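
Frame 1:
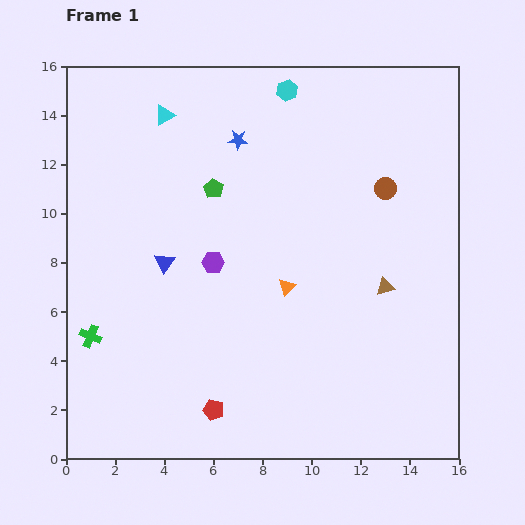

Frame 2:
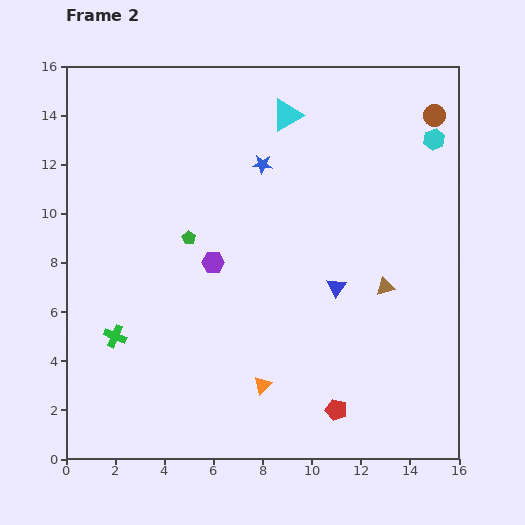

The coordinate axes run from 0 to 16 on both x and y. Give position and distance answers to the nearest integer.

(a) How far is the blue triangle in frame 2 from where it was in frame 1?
7

The blue triangle moved from (4, 8) to (11, 7), a distance of √(7² + 1²) ≈ 7.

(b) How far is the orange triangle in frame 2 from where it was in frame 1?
4

The orange triangle moved from (9, 7) to (8, 3), a distance of √(1² + 4²) ≈ 4.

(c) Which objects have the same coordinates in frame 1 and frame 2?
the brown triangle, the purple hexagon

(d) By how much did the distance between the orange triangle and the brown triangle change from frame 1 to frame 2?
+2

Distance in frame 1: 4. Distance in frame 2: 6.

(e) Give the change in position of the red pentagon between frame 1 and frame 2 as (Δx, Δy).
(5, 0)

The red pentagon was at (6, 2) in frame 1 and (11, 2) in frame 2.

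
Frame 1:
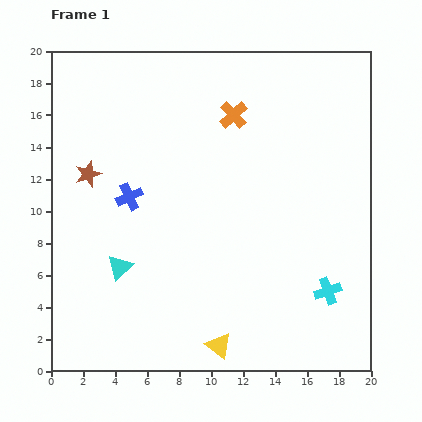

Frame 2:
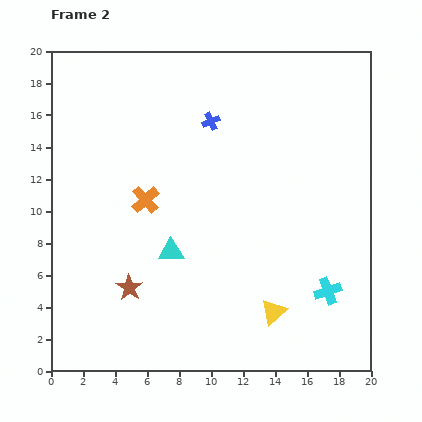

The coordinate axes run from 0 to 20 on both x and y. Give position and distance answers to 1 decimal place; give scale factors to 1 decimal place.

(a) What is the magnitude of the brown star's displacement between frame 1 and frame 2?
7.6

The brown star moved from (2.3, 12.3) to (4.9, 5.2), a distance of √(2.6² + 7.1²) ≈ 7.6.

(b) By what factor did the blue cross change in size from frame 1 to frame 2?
0.7×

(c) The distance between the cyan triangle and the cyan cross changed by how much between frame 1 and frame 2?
-3.0

Distance in frame 1: 13.1. Distance in frame 2: 10.1.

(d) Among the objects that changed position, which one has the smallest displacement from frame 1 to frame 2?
the cyan triangle

(moved 3.4)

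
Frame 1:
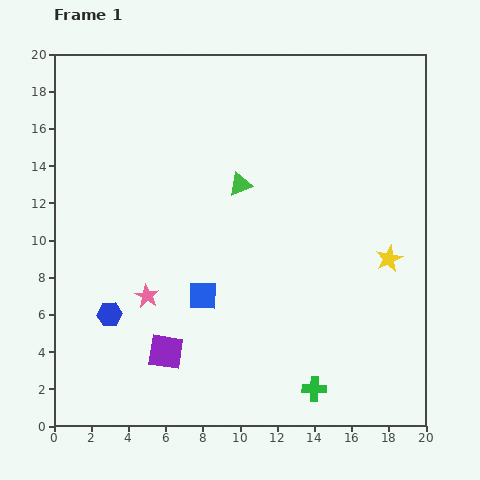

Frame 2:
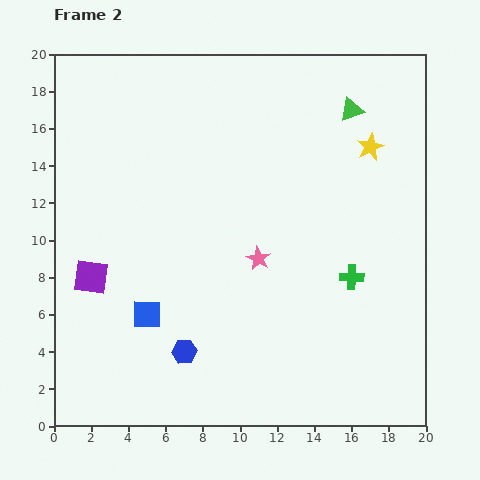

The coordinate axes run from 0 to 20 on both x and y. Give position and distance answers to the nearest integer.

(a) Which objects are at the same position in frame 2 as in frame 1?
none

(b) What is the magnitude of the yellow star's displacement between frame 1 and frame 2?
6

The yellow star moved from (18, 9) to (17, 15), a distance of √(1² + 6²) ≈ 6.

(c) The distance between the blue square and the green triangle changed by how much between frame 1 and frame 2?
+10

Distance in frame 1: 6. Distance in frame 2: 16.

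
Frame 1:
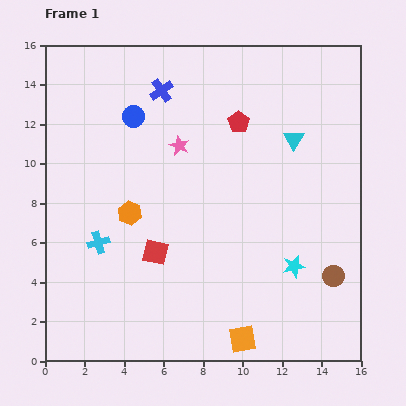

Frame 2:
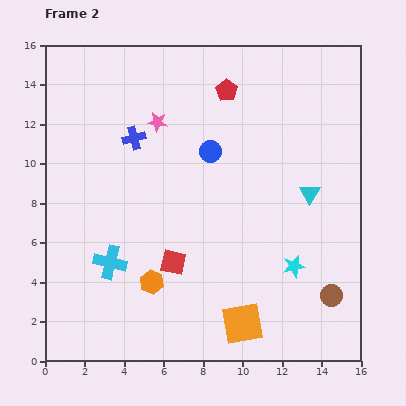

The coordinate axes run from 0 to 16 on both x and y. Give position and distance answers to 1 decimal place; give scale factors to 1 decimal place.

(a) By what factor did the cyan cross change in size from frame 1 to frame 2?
1.5×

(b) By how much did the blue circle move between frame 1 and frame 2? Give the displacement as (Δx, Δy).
(3.9, -1.8)

The blue circle was at (4.5, 12.4) in frame 1 and (8.4, 10.6) in frame 2.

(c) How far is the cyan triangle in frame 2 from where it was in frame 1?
2.8

The cyan triangle moved from (12.6, 11.2) to (13.4, 8.5), a distance of √(0.8² + 2.7²) ≈ 2.8.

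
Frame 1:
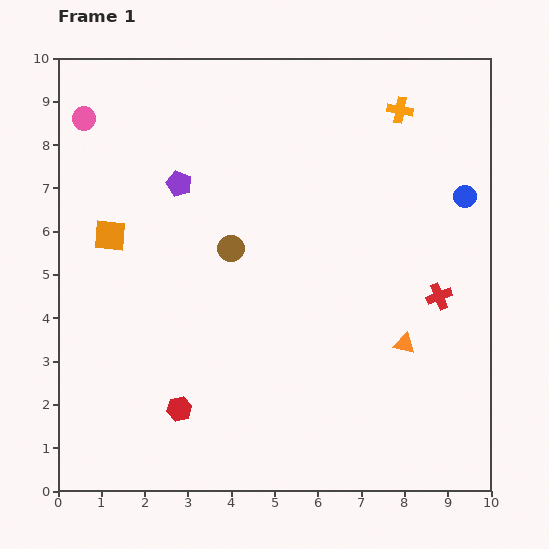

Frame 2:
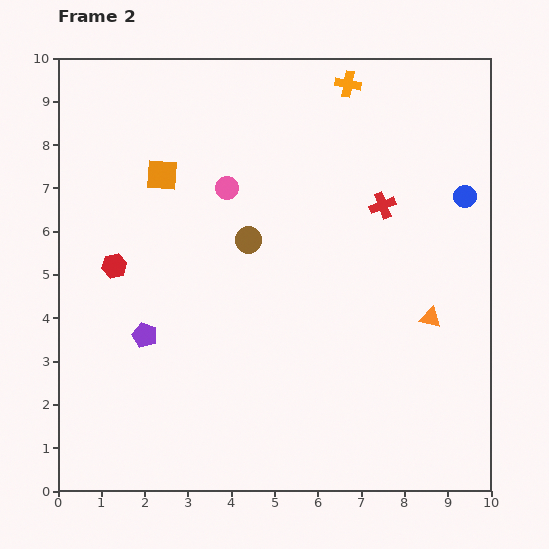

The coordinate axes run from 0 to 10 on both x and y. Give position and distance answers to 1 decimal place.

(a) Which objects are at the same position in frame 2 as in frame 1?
the blue circle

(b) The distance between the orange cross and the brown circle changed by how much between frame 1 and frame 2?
-0.7

Distance in frame 1: 5.0. Distance in frame 2: 4.3.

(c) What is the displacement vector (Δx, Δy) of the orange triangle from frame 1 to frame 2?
(0.6, 0.6)

The orange triangle was at (8.0, 3.4) in frame 1 and (8.6, 4.0) in frame 2.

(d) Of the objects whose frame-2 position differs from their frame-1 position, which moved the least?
the brown circle

(moved 0.4)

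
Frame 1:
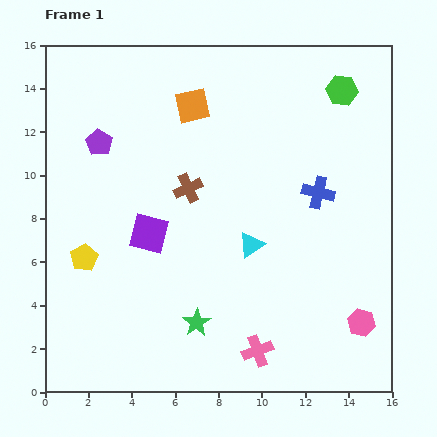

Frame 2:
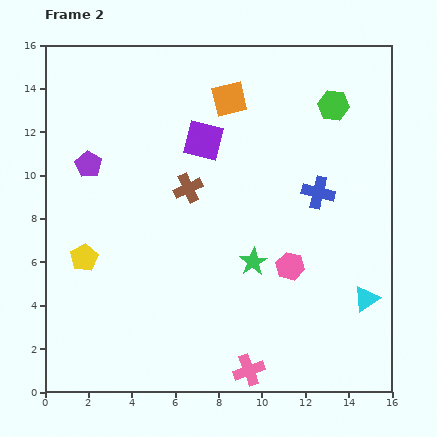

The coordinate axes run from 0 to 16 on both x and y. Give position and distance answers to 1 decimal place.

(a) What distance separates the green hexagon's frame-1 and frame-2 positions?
0.8

The green hexagon moved from (13.7, 13.9) to (13.3, 13.2), a distance of √(0.4² + 0.7²) ≈ 0.8.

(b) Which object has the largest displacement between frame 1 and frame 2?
the cyan triangle

(moved 5.9; next 5.0)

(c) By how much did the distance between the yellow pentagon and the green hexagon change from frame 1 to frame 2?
-0.7

Distance in frame 1: 14.2. Distance in frame 2: 13.5.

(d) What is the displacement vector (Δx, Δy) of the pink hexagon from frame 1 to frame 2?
(-3.3, 2.6)

The pink hexagon was at (14.6, 3.2) in frame 1 and (11.3, 5.8) in frame 2.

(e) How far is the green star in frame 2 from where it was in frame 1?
3.8

The green star moved from (7.0, 3.2) to (9.6, 6.0), a distance of √(2.6² + 2.8²) ≈ 3.8.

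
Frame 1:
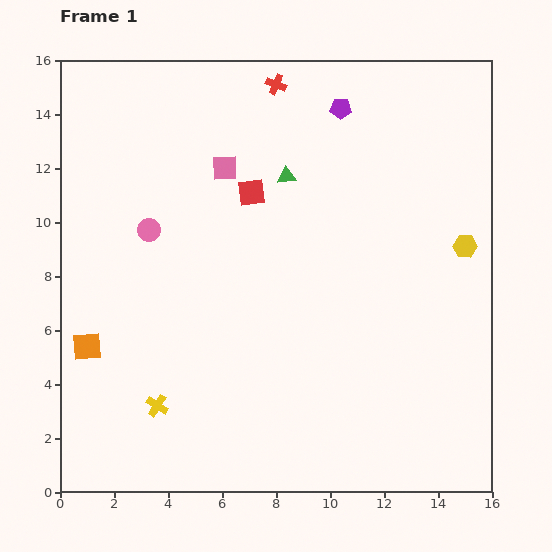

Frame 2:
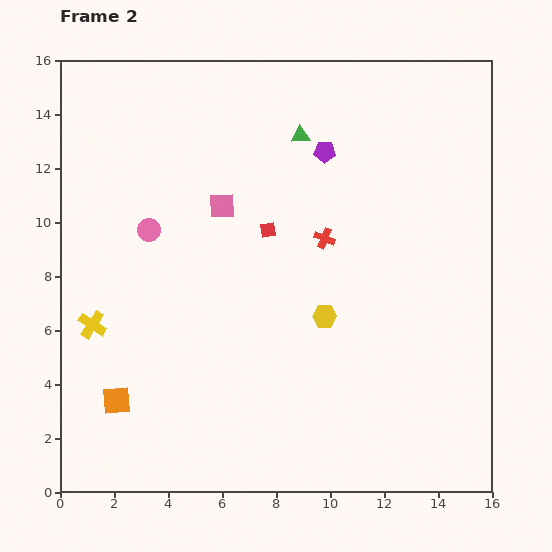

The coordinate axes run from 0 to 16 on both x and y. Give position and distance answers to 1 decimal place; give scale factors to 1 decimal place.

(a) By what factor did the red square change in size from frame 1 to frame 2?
0.6×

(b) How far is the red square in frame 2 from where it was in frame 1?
1.5

The red square moved from (7.1, 11.1) to (7.7, 9.7), a distance of √(0.6² + 1.4²) ≈ 1.5.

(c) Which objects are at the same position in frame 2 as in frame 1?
the pink circle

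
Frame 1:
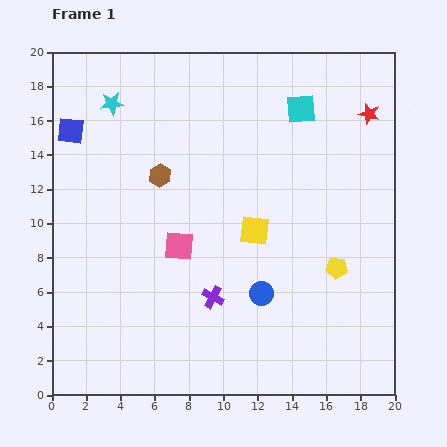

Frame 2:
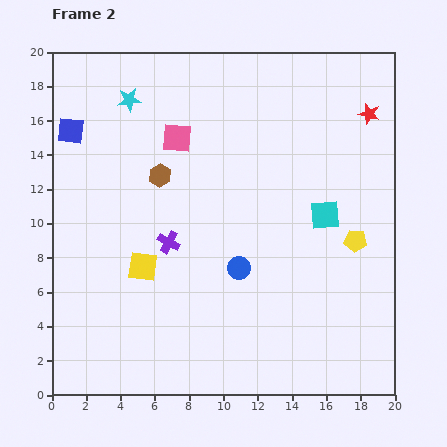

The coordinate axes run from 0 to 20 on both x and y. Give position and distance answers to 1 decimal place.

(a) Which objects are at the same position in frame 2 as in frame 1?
the brown hexagon, the red star, the blue square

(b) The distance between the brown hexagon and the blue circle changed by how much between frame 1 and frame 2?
-2.0

Distance in frame 1: 9.1. Distance in frame 2: 7.1.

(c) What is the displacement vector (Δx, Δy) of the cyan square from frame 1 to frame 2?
(1.4, -6.2)

The cyan square was at (14.5, 16.7) in frame 1 and (15.9, 10.5) in frame 2.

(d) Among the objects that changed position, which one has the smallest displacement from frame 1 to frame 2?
the cyan star

(moved 1.0)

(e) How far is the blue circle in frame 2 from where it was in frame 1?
2.0

The blue circle moved from (12.2, 5.9) to (10.9, 7.4), a distance of √(1.3² + 1.5²) ≈ 2.0.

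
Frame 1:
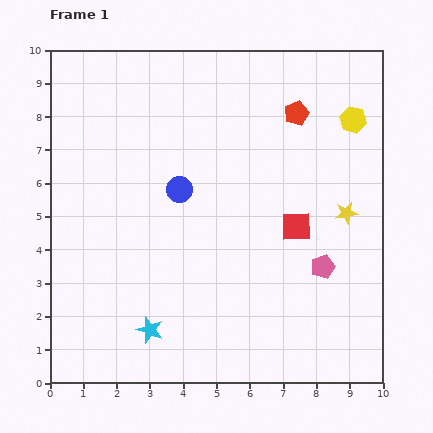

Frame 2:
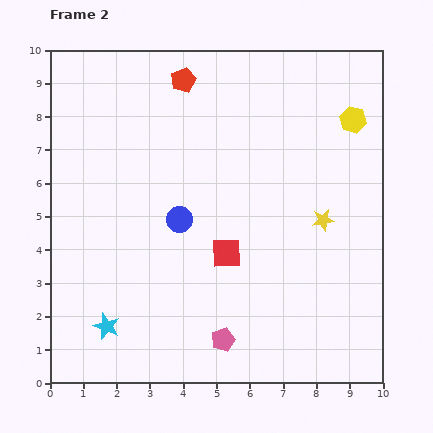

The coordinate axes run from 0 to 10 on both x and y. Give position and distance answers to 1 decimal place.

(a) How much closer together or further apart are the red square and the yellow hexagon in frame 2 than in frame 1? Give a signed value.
+1.9

Distance in frame 1: 3.6. Distance in frame 2: 5.5.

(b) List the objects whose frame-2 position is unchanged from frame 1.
the yellow hexagon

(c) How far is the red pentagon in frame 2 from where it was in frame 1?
3.5

The red pentagon moved from (7.4, 8.1) to (4.0, 9.1), a distance of √(3.4² + 1.0²) ≈ 3.5.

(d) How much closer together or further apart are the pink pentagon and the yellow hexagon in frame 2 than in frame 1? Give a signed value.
+3.2

Distance in frame 1: 4.5. Distance in frame 2: 7.7.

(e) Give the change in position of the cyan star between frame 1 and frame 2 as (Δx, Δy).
(-1.3, 0.1)

The cyan star was at (3.0, 1.6) in frame 1 and (1.7, 1.7) in frame 2.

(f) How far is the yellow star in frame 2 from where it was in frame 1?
0.7

The yellow star moved from (8.9, 5.1) to (8.2, 4.9), a distance of √(0.7² + 0.2²) ≈ 0.7.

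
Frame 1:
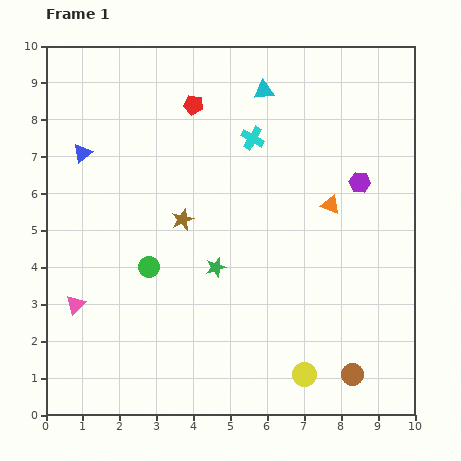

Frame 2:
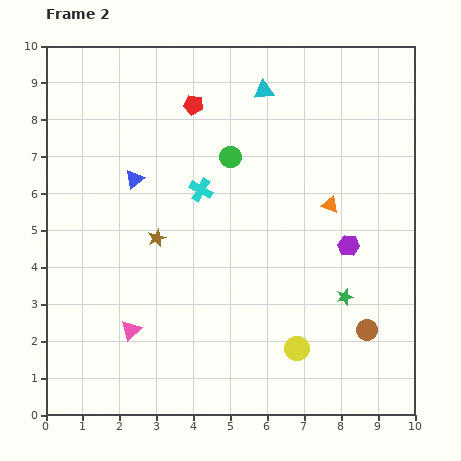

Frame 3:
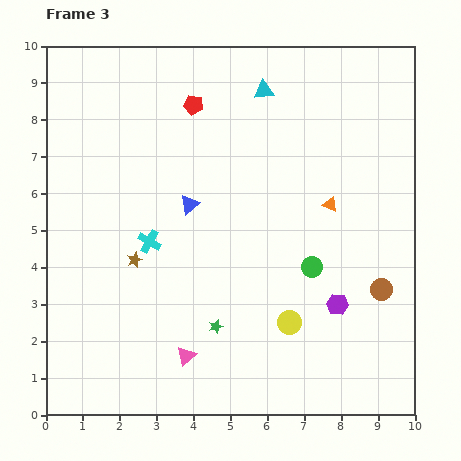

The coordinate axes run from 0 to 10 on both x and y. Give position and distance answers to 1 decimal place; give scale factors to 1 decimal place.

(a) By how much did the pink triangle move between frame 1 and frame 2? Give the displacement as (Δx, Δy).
(1.5, -0.7)

The pink triangle was at (0.8, 3.0) in frame 1 and (2.3, 2.3) in frame 2.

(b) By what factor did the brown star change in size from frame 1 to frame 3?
0.7×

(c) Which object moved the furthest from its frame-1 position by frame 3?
the green circle

(moved 4.4; next 4.0)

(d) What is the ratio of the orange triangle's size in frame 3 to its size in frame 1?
0.8×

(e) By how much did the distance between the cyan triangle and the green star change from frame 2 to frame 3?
+0.5

Distance in frame 2: 6.0. Distance in frame 3: 6.5.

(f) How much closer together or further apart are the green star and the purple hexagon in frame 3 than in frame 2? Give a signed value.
+2.0

Distance in frame 2: 1.4. Distance in frame 3: 3.4.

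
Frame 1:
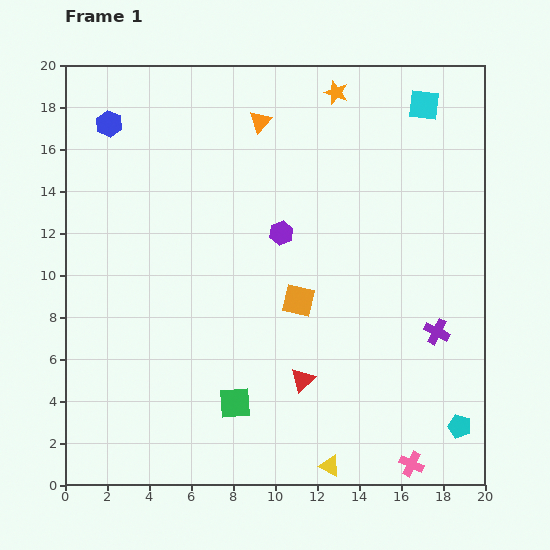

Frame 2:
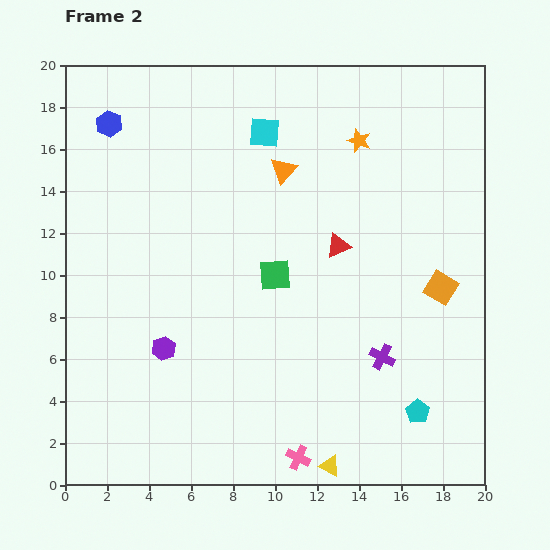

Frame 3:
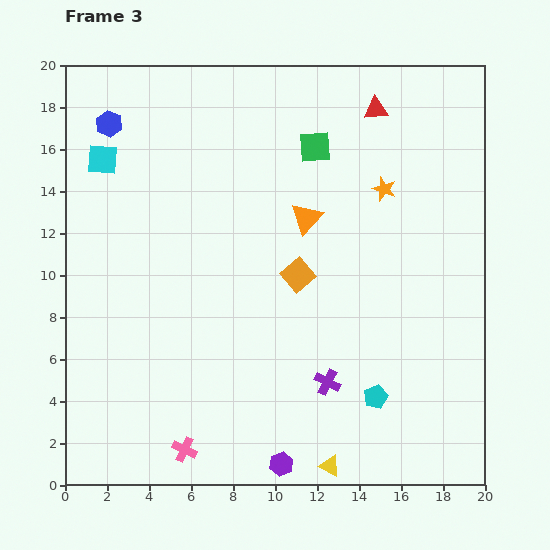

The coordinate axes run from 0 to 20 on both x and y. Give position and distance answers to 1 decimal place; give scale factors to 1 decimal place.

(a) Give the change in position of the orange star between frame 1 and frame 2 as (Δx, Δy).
(1.1, -2.3)

The orange star was at (12.9, 18.7) in frame 1 and (14.0, 16.4) in frame 2.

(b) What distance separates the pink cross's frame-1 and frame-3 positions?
10.8

The pink cross moved from (16.5, 1.0) to (5.7, 1.7), a distance of √(10.8² + 0.7²) ≈ 10.8.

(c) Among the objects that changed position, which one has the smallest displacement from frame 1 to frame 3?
the orange square

(moved 1.2)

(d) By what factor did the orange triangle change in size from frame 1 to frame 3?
1.4×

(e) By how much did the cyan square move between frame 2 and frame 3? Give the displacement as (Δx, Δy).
(-7.7, -1.3)

The cyan square was at (9.5, 16.8) in frame 2 and (1.8, 15.5) in frame 3.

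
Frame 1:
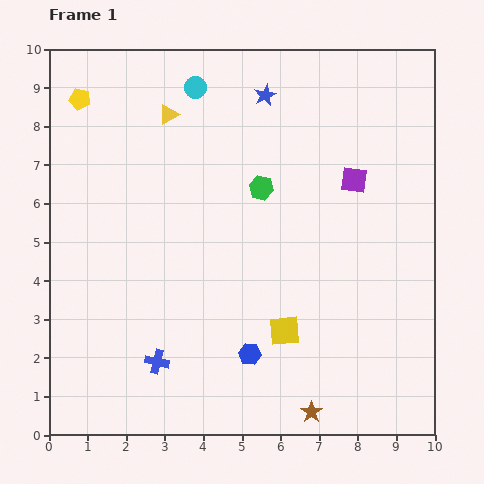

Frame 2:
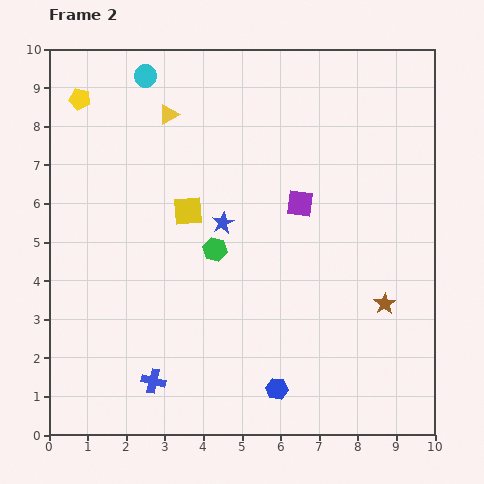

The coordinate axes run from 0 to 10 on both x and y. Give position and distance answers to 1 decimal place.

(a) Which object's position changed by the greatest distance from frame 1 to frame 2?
the yellow square

(moved 4.0; next 3.5)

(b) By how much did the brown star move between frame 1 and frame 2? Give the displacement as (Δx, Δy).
(1.9, 2.8)

The brown star was at (6.8, 0.6) in frame 1 and (8.7, 3.4) in frame 2.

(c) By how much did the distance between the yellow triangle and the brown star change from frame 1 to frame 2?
-1.1

Distance in frame 1: 8.5. Distance in frame 2: 7.4.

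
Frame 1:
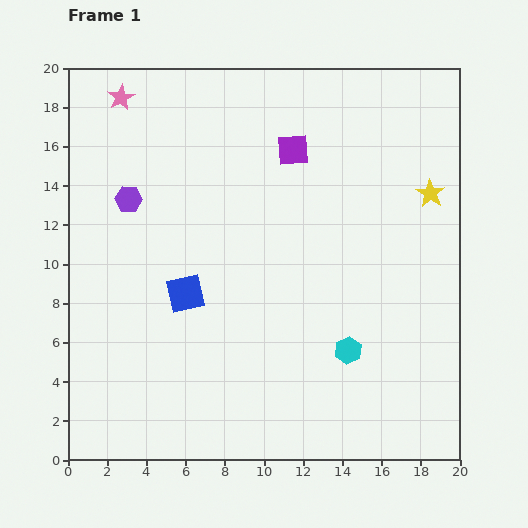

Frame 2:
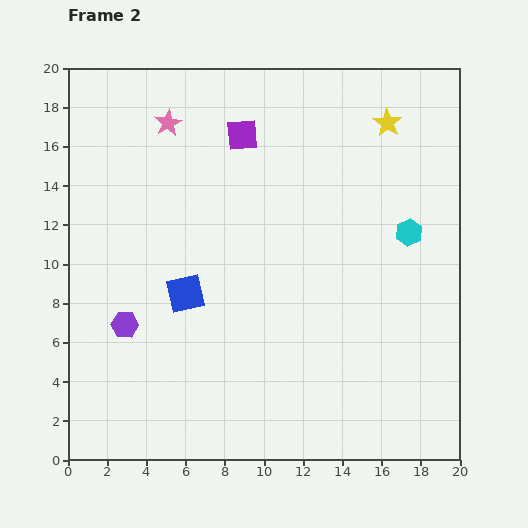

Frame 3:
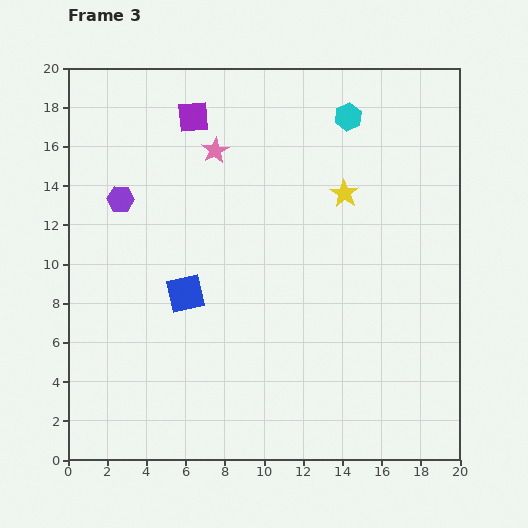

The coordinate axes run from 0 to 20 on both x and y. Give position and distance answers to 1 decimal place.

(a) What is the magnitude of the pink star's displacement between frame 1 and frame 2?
2.7

The pink star moved from (2.7, 18.5) to (5.1, 17.2), a distance of √(2.4² + 1.3²) ≈ 2.7.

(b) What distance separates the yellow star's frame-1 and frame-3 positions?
4.4

The yellow star moved from (18.5, 13.6) to (14.1, 13.6), a distance of √(4.4² + 0.0²) ≈ 4.4.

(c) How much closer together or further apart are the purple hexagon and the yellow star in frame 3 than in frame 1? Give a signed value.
-4.0

Distance in frame 1: 15.4. Distance in frame 3: 11.4.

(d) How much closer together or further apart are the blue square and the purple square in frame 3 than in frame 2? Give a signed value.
+0.4

Distance in frame 2: 8.6. Distance in frame 3: 9.0.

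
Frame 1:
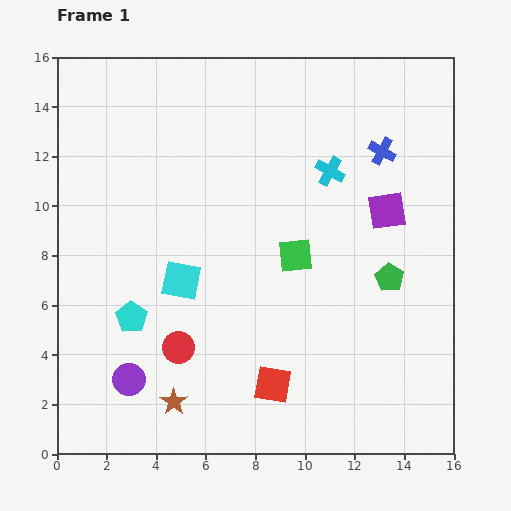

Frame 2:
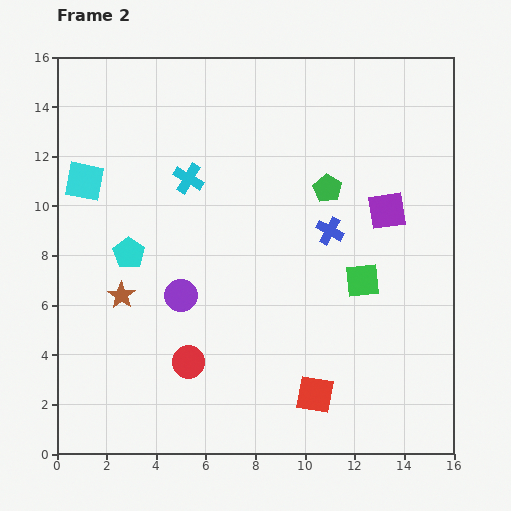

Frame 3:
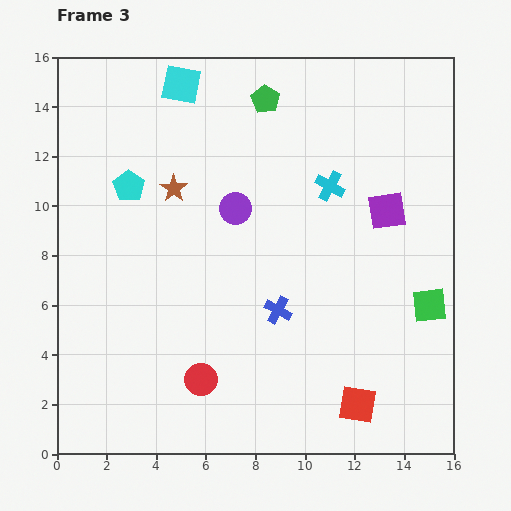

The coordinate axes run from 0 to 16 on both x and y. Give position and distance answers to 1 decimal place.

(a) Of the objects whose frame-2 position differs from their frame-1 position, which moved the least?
the red circle

(moved 0.7)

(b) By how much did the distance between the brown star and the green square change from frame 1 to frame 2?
+2.0

Distance in frame 1: 7.7. Distance in frame 2: 9.7.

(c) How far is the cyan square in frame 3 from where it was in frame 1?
7.9

The cyan square moved from (5.0, 7.0) to (5.0, 14.9), a distance of √(0.0² + 7.9²) ≈ 7.9.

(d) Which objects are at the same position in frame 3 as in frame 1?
the purple square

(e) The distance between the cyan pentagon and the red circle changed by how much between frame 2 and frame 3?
+3.3

Distance in frame 2: 5.0. Distance in frame 3: 8.3.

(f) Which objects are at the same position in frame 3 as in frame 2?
the purple square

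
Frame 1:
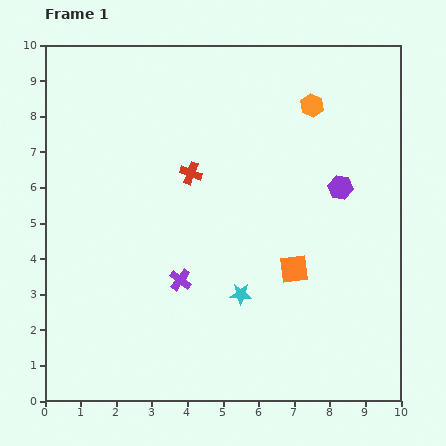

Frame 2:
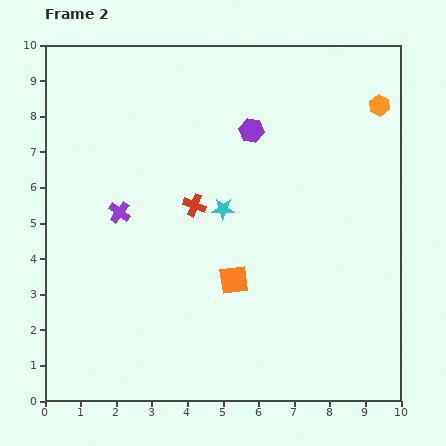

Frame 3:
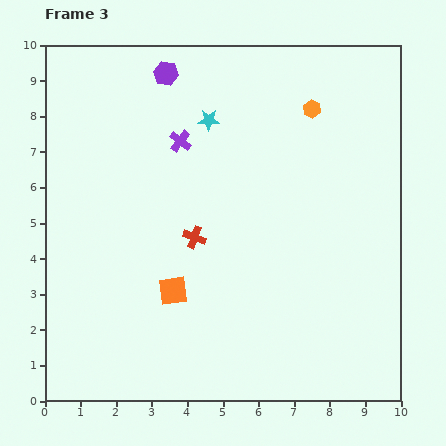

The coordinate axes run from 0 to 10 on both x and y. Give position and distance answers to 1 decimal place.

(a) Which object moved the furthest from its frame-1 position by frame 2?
the purple hexagon

(moved 3.0; next 2.5)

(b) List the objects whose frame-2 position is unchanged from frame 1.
none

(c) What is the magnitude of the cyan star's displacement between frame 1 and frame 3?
5.0

The cyan star moved from (5.5, 3.0) to (4.6, 7.9), a distance of √(0.9² + 4.9²) ≈ 5.0.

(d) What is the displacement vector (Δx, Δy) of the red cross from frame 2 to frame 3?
(0.0, -0.9)

The red cross was at (4.2, 5.5) in frame 2 and (4.2, 4.6) in frame 3.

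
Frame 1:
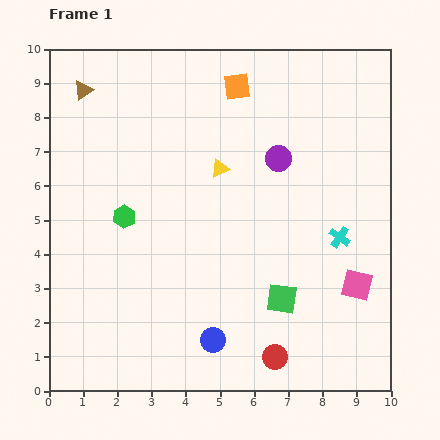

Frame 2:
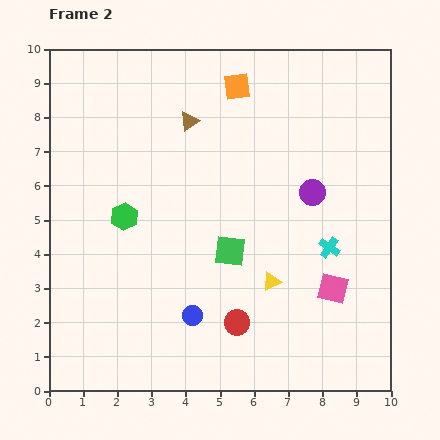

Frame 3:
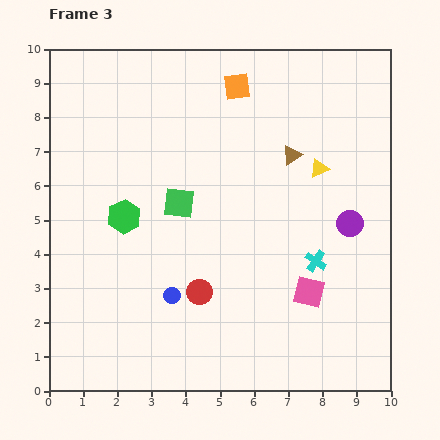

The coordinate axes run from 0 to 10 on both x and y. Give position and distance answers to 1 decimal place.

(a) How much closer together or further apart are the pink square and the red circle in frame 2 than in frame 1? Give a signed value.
-0.2

Distance in frame 1: 3.2. Distance in frame 2: 3.0.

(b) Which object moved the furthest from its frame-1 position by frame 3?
the brown triangle

(moved 6.4; next 4.1)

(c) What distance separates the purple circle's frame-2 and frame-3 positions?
1.4

The purple circle moved from (7.7, 5.8) to (8.8, 4.9), a distance of √(1.1² + 0.9²) ≈ 1.4.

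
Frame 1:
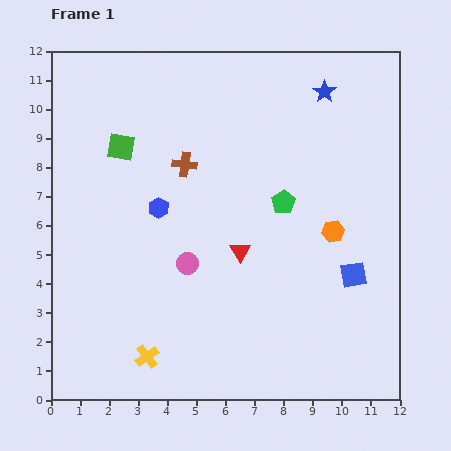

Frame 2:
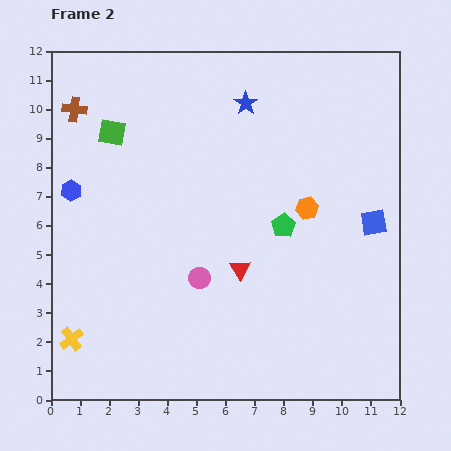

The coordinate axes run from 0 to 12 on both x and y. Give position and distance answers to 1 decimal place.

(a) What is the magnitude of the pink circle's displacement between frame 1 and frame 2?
0.6

The pink circle moved from (4.7, 4.7) to (5.1, 4.2), a distance of √(0.4² + 0.5²) ≈ 0.6.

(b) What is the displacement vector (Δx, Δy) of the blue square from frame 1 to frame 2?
(0.7, 1.8)

The blue square was at (10.4, 4.3) in frame 1 and (11.1, 6.1) in frame 2.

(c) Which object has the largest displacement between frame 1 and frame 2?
the brown cross

(moved 4.2; next 3.1)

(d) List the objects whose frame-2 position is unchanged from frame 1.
none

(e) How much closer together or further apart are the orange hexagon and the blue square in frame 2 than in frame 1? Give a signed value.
+0.7

Distance in frame 1: 1.7. Distance in frame 2: 2.4.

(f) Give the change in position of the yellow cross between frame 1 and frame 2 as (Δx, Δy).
(-2.6, 0.6)

The yellow cross was at (3.3, 1.5) in frame 1 and (0.7, 2.1) in frame 2.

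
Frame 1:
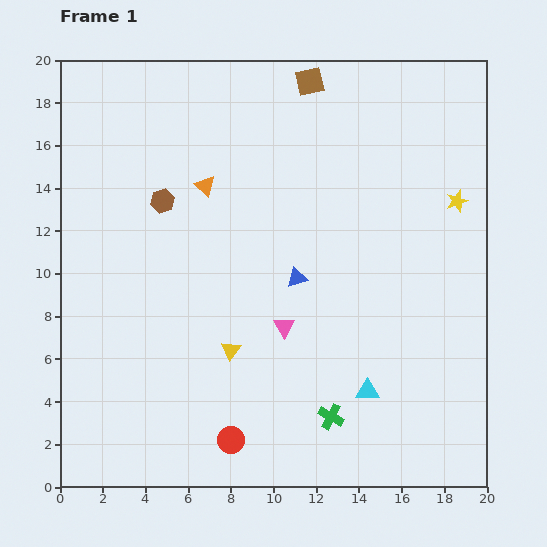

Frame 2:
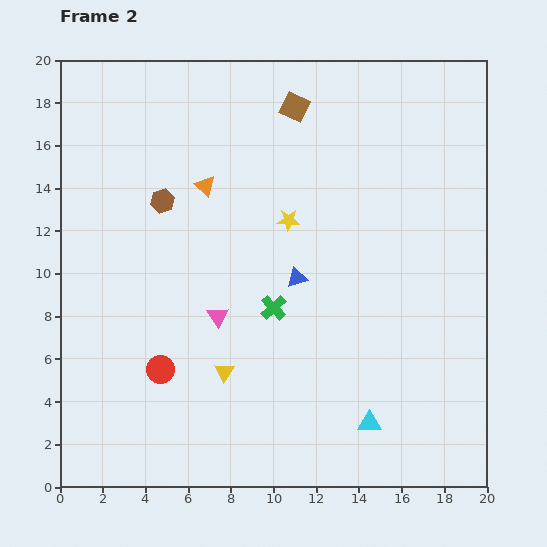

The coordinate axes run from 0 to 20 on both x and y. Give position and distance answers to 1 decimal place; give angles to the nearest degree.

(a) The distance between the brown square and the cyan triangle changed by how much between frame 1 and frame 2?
+0.5

Distance in frame 1: 14.7. Distance in frame 2: 15.2.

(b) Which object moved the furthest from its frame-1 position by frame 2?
the yellow star

(moved 8.0; next 5.8)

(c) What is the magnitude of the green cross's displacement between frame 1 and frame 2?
5.8

The green cross moved from (12.7, 3.3) to (10.0, 8.4), a distance of √(2.7² + 5.1²) ≈ 5.8.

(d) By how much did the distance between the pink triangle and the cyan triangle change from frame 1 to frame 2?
+3.8

Distance in frame 1: 4.9. Distance in frame 2: 8.7.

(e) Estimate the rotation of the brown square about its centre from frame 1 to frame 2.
40° clockwise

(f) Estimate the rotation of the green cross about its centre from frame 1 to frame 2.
20° clockwise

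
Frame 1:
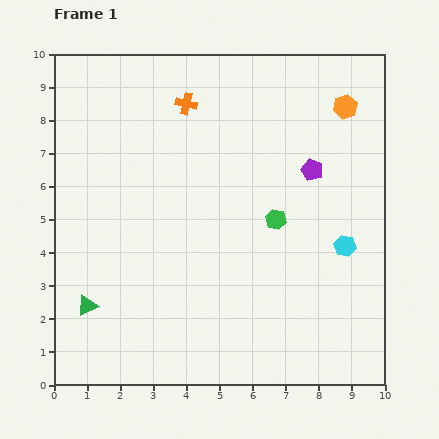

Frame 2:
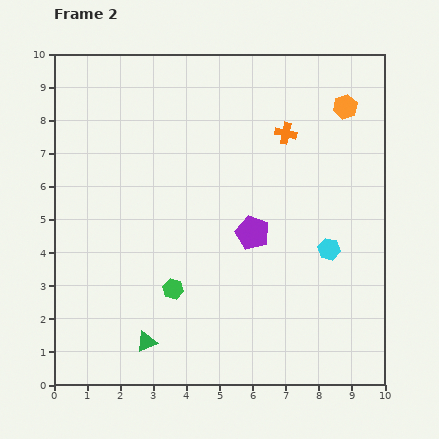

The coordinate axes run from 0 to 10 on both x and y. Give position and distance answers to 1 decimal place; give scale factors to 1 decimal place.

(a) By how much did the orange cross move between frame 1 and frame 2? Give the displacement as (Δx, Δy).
(3.0, -0.9)

The orange cross was at (4.0, 8.5) in frame 1 and (7.0, 7.6) in frame 2.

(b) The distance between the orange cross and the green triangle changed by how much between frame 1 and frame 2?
+0.8

Distance in frame 1: 6.8. Distance in frame 2: 7.6.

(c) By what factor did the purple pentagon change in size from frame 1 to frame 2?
1.6×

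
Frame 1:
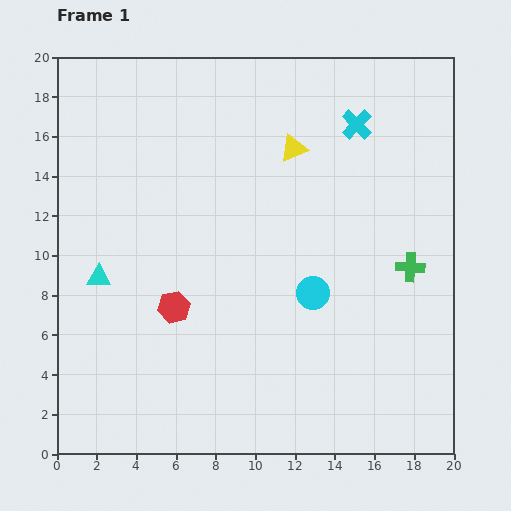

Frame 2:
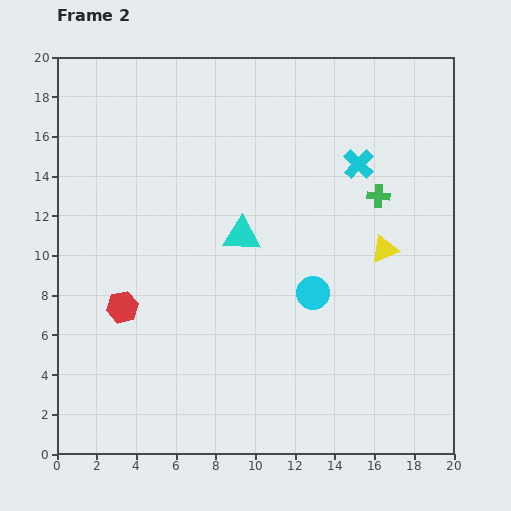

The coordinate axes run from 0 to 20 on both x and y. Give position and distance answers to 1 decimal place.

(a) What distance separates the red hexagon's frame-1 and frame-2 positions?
2.6

The red hexagon moved from (5.9, 7.4) to (3.3, 7.4), a distance of √(2.6² + 0.0²) ≈ 2.6.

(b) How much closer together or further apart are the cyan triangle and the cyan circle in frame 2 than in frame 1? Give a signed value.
-6.2

Distance in frame 1: 10.8. Distance in frame 2: 4.6.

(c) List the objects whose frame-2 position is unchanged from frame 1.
the cyan circle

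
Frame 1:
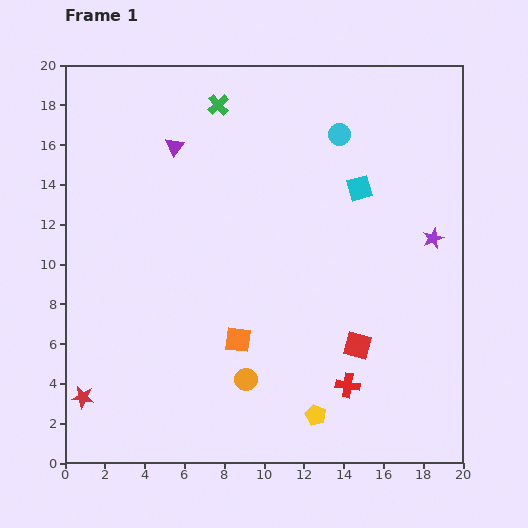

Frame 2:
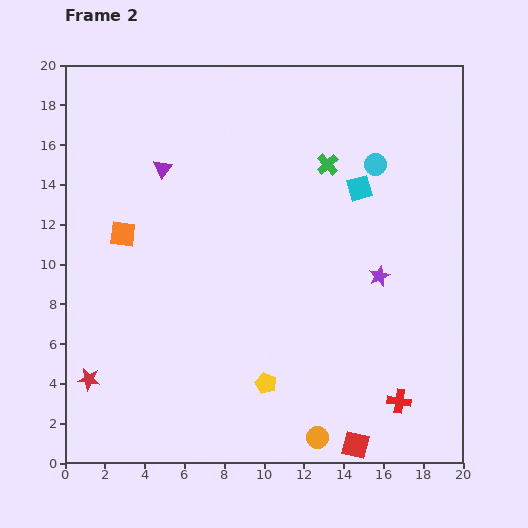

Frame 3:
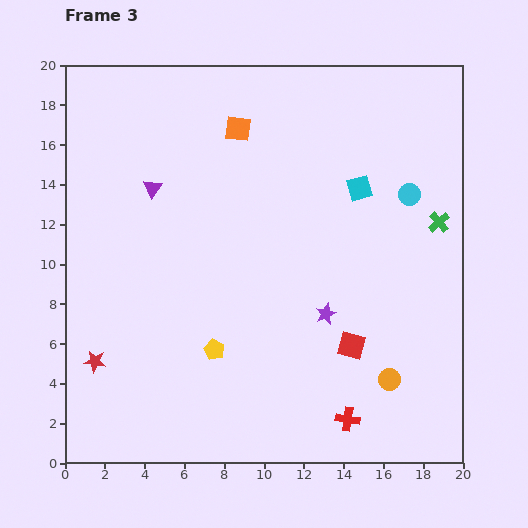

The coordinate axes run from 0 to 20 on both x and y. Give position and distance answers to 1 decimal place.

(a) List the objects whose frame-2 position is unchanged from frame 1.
the cyan square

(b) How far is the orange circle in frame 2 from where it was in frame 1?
4.6

The orange circle moved from (9.1, 4.2) to (12.7, 1.3), a distance of √(3.6² + 2.9²) ≈ 4.6.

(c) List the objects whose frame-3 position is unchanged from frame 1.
the cyan square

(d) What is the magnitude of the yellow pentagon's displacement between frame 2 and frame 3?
3.1

The yellow pentagon moved from (10.1, 4.0) to (7.5, 5.7), a distance of √(2.6² + 1.7²) ≈ 3.1.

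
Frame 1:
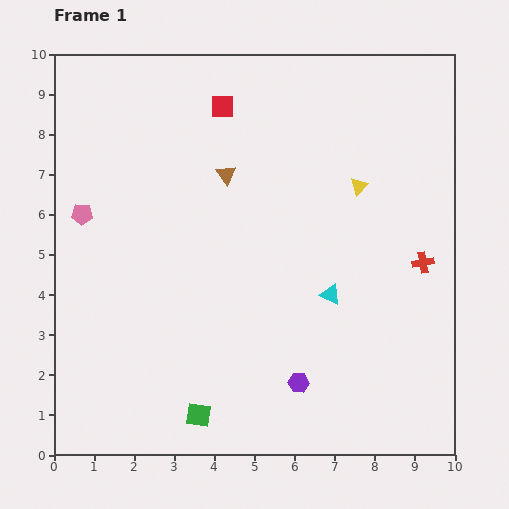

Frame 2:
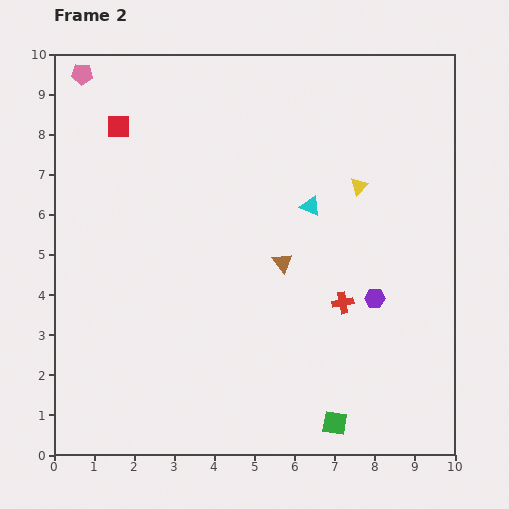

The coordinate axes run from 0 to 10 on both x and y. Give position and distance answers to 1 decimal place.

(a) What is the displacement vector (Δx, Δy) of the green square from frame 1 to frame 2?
(3.4, -0.2)

The green square was at (3.6, 1.0) in frame 1 and (7.0, 0.8) in frame 2.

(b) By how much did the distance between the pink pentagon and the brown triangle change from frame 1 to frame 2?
+3.2

Distance in frame 1: 3.7. Distance in frame 2: 6.9.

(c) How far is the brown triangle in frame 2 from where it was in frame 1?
2.6

The brown triangle moved from (4.3, 7.0) to (5.7, 4.8), a distance of √(1.4² + 2.2²) ≈ 2.6.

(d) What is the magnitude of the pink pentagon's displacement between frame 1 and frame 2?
3.5

The pink pentagon moved from (0.7, 6.0) to (0.7, 9.5), a distance of √(0.0² + 3.5²) ≈ 3.5.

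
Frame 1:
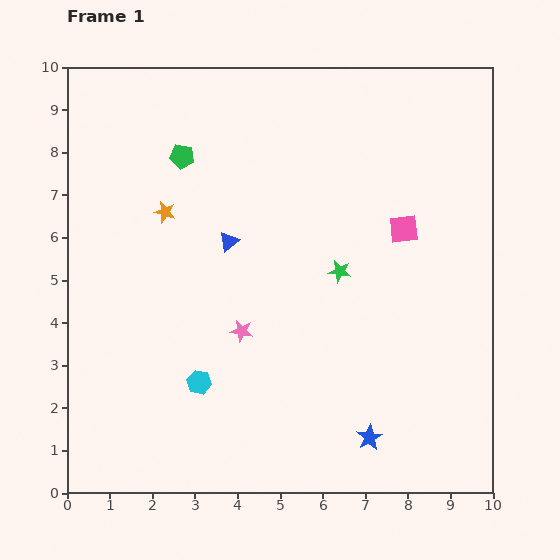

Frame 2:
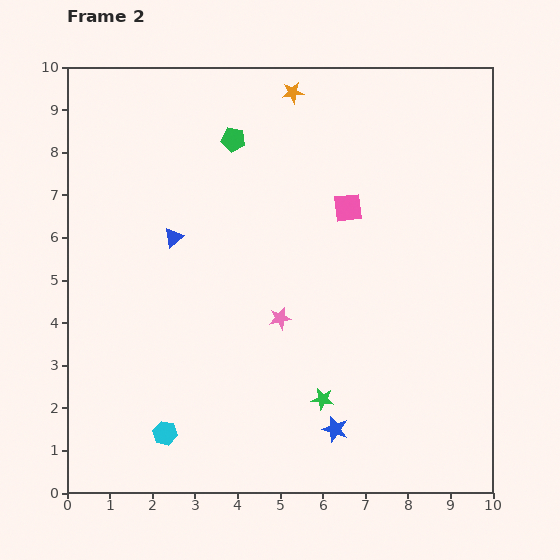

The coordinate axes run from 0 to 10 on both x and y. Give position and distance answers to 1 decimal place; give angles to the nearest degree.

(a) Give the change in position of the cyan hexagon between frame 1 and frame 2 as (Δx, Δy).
(-0.8, -1.2)

The cyan hexagon was at (3.1, 2.6) in frame 1 and (2.3, 1.4) in frame 2.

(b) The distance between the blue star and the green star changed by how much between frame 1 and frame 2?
-3.2

Distance in frame 1: 4.0. Distance in frame 2: 0.8.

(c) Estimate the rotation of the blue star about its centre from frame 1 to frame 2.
25° counter-clockwise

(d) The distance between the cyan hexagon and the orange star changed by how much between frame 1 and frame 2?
+4.4

Distance in frame 1: 4.1. Distance in frame 2: 8.5.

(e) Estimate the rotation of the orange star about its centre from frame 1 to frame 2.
23° counter-clockwise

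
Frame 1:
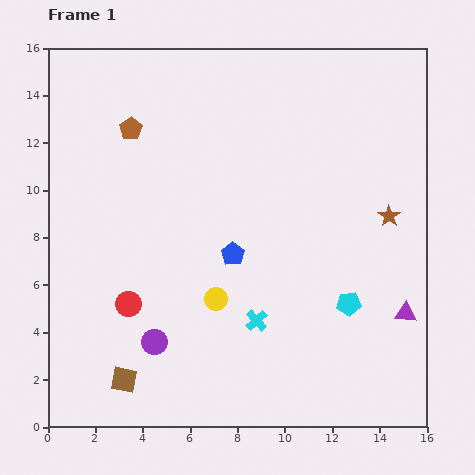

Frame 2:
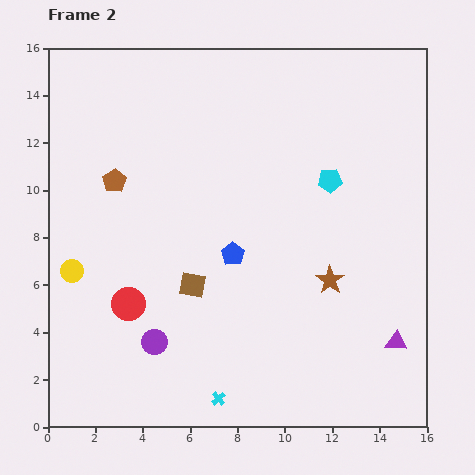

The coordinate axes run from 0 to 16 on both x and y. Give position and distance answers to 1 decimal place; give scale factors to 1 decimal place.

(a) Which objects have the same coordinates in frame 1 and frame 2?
the blue pentagon, the red circle, the purple circle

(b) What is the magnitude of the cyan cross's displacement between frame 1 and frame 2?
3.7

The cyan cross moved from (8.8, 4.5) to (7.2, 1.2), a distance of √(1.6² + 3.3²) ≈ 3.7.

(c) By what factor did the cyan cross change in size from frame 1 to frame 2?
0.6×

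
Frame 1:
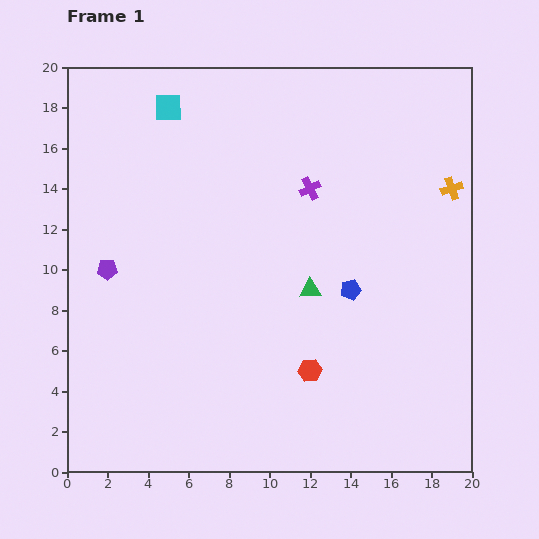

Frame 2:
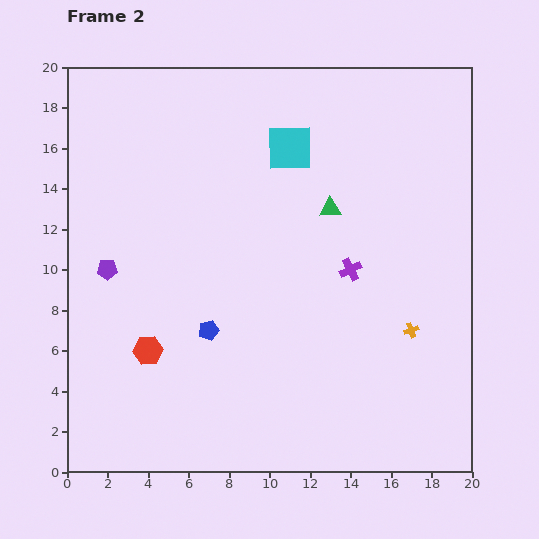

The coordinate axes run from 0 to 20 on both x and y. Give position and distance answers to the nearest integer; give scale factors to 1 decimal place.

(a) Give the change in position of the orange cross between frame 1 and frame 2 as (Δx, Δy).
(-2, -7)

The orange cross was at (19, 14) in frame 1 and (17, 7) in frame 2.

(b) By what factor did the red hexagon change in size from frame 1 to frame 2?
1.3×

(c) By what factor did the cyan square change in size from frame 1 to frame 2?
1.7×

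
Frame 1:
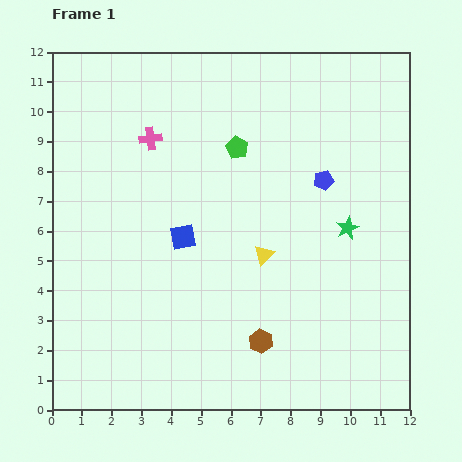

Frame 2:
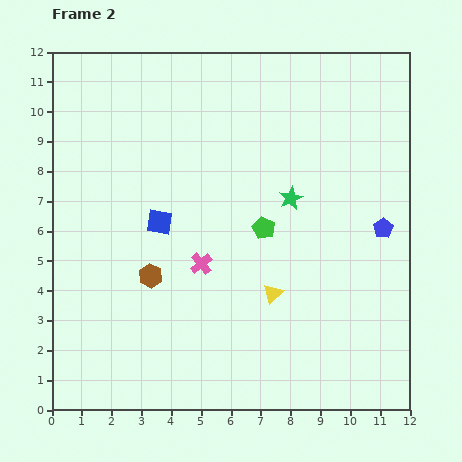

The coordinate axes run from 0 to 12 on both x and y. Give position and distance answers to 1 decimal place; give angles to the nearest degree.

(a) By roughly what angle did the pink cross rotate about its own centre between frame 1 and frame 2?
32° counter-clockwise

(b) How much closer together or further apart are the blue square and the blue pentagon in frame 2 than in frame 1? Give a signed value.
+2.4

Distance in frame 1: 5.1. Distance in frame 2: 7.5.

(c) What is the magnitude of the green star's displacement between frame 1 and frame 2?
2.1

The green star moved from (9.9, 6.1) to (8.0, 7.1), a distance of √(1.9² + 1.0²) ≈ 2.1.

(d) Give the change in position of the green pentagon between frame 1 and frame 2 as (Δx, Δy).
(0.9, -2.7)

The green pentagon was at (6.2, 8.8) in frame 1 and (7.1, 6.1) in frame 2.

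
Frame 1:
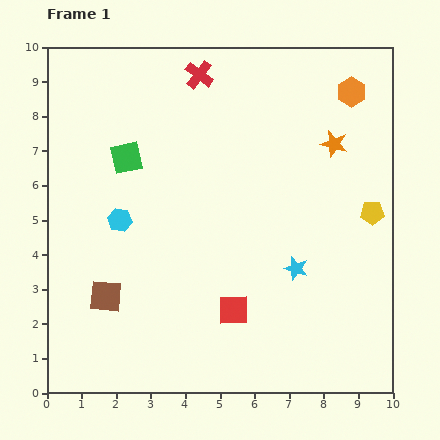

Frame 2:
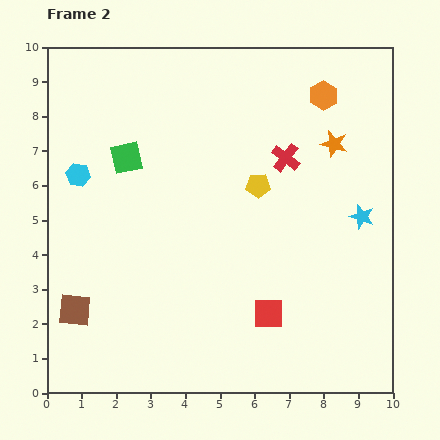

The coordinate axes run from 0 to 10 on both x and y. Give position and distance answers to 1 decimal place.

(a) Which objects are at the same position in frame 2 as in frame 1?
the green square, the orange star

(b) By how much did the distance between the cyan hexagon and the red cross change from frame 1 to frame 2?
+1.2

Distance in frame 1: 4.8. Distance in frame 2: 6.0.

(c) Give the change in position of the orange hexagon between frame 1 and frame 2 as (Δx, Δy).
(-0.8, -0.1)

The orange hexagon was at (8.8, 8.7) in frame 1 and (8.0, 8.6) in frame 2.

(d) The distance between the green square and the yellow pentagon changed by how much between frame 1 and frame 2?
-3.4

Distance in frame 1: 7.3. Distance in frame 2: 3.9.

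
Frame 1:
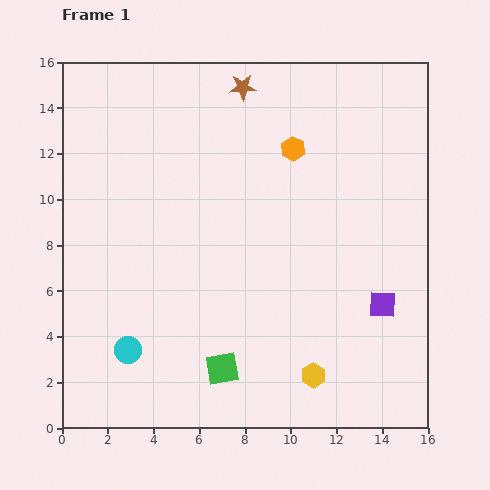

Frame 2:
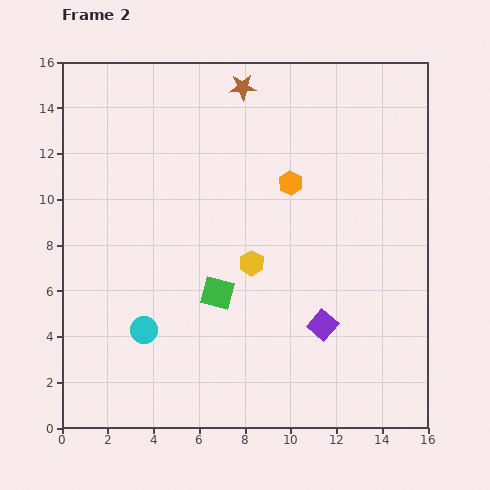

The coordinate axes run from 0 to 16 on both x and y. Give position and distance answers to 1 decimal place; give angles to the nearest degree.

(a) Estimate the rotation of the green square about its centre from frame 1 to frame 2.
25° clockwise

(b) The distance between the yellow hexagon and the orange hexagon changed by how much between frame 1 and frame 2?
-6.0

Distance in frame 1: 9.9. Distance in frame 2: 3.9.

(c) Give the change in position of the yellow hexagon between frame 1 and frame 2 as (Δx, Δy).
(-2.7, 4.9)

The yellow hexagon was at (11.0, 2.3) in frame 1 and (8.3, 7.2) in frame 2.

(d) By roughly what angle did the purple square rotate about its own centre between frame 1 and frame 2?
38° clockwise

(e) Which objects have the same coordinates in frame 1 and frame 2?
the brown star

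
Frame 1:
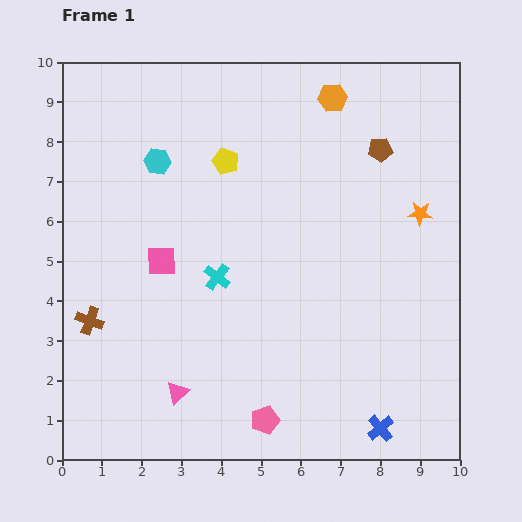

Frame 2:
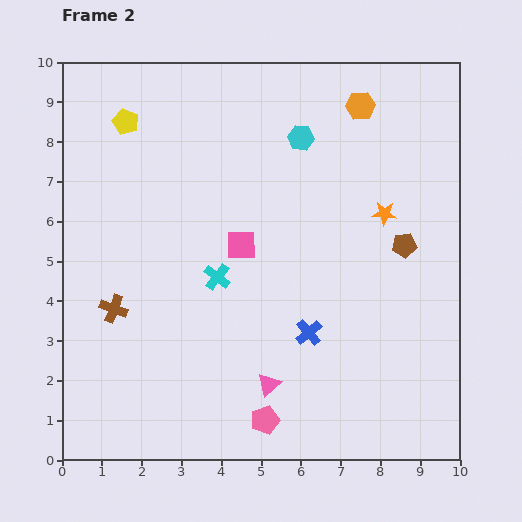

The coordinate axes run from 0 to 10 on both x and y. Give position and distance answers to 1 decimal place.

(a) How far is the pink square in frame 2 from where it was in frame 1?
2.0

The pink square moved from (2.5, 5.0) to (4.5, 5.4), a distance of √(2.0² + 0.4²) ≈ 2.0.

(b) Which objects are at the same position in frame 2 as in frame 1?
the cyan cross, the pink pentagon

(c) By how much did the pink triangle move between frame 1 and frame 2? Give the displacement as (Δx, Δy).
(2.3, 0.2)

The pink triangle was at (2.9, 1.7) in frame 1 and (5.2, 1.9) in frame 2.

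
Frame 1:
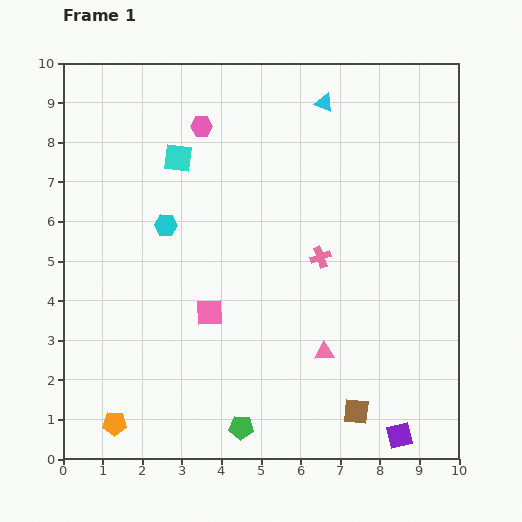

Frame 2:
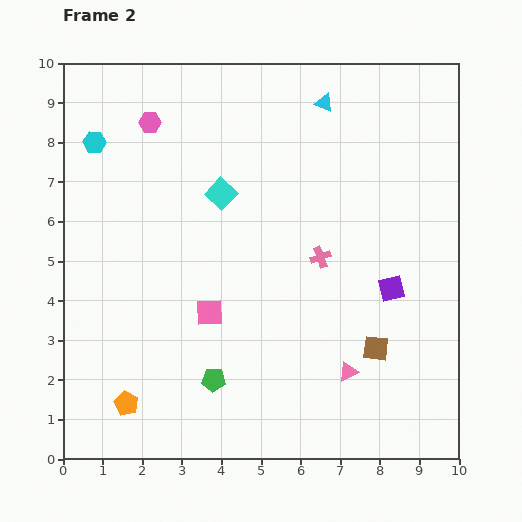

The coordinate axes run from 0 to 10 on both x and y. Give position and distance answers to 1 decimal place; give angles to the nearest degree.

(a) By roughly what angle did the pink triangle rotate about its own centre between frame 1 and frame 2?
21° counter-clockwise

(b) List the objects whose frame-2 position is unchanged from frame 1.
the cyan triangle, the pink cross, the pink square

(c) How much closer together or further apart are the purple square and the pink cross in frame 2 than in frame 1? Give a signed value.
-2.9

Distance in frame 1: 4.9. Distance in frame 2: 2.0.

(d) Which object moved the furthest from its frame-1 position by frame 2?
the purple square

(moved 3.7; next 2.8)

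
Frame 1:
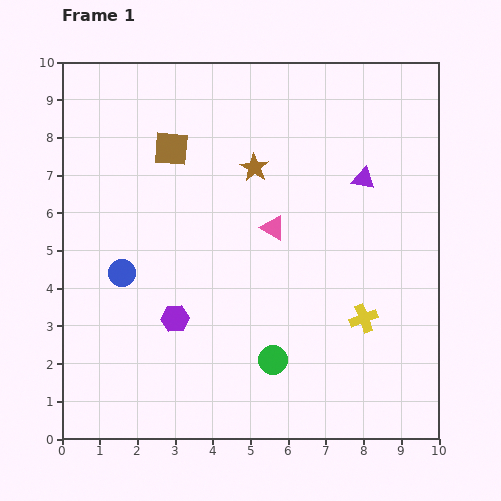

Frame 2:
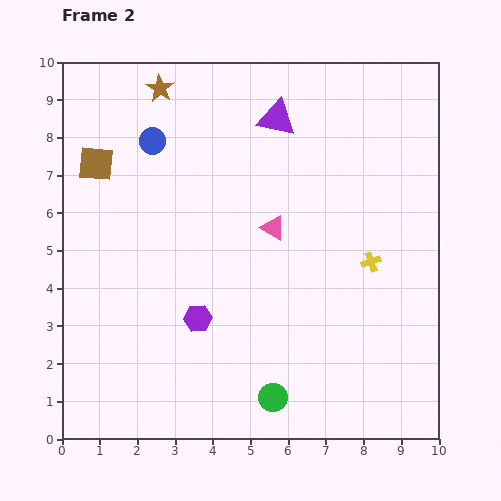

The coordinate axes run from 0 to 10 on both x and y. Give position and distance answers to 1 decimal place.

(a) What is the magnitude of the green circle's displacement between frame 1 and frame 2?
1.0

The green circle moved from (5.6, 2.1) to (5.6, 1.1), a distance of √(0.0² + 1.0²) ≈ 1.0.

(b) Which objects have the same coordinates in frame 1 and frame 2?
the pink triangle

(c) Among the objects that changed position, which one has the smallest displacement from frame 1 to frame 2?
the purple hexagon

(moved 0.6)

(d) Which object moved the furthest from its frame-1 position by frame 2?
the blue circle

(moved 3.6; next 3.3)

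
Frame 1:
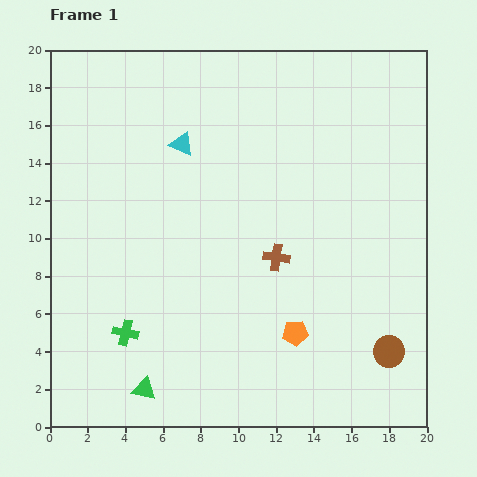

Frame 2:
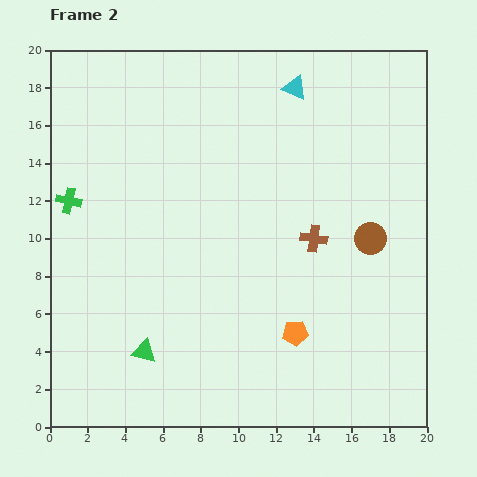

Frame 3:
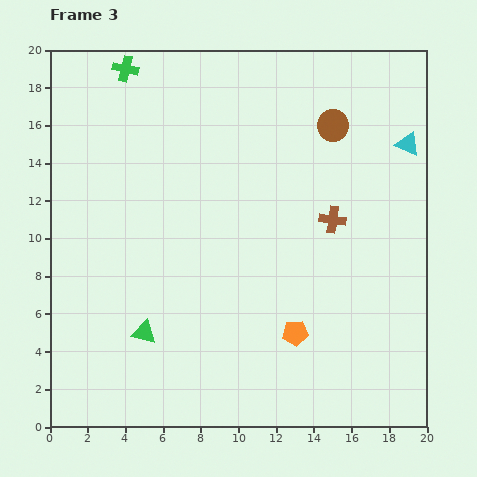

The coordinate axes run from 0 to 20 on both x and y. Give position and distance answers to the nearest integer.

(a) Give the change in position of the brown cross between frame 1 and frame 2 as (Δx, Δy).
(2, 1)

The brown cross was at (12, 9) in frame 1 and (14, 10) in frame 2.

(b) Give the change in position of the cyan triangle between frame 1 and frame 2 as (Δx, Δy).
(6, 3)

The cyan triangle was at (7, 15) in frame 1 and (13, 18) in frame 2.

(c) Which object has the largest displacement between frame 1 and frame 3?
the green cross

(moved 14; next 12)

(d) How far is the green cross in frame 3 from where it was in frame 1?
14

The green cross moved from (4, 5) to (4, 19), a distance of √(0² + 14²) ≈ 14.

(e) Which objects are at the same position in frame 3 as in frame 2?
the orange pentagon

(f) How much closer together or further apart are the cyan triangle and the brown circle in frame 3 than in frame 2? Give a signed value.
-5

Distance in frame 2: 9. Distance in frame 3: 4.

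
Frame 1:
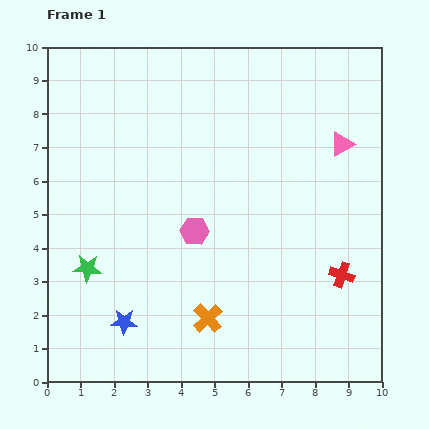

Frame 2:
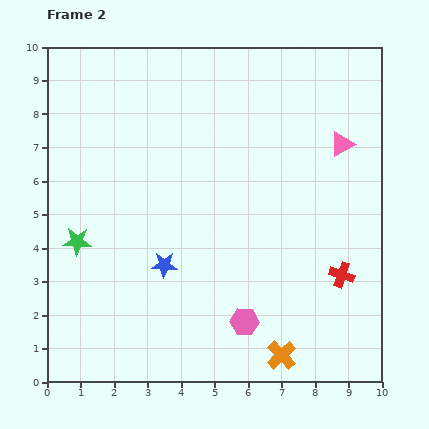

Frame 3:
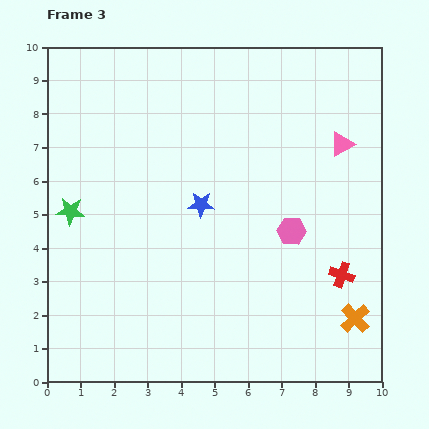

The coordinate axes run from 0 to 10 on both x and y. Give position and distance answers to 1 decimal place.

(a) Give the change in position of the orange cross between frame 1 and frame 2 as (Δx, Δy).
(2.2, -1.1)

The orange cross was at (4.8, 1.9) in frame 1 and (7.0, 0.8) in frame 2.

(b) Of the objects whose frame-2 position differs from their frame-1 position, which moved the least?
the green star

(moved 0.9)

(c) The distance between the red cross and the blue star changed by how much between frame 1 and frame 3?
-1.9

Distance in frame 1: 6.6. Distance in frame 3: 4.7.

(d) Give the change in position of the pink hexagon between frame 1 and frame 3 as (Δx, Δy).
(2.9, 0.0)

The pink hexagon was at (4.4, 4.5) in frame 1 and (7.3, 4.5) in frame 3.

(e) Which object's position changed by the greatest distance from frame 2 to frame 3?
the pink hexagon

(moved 3.0; next 2.5)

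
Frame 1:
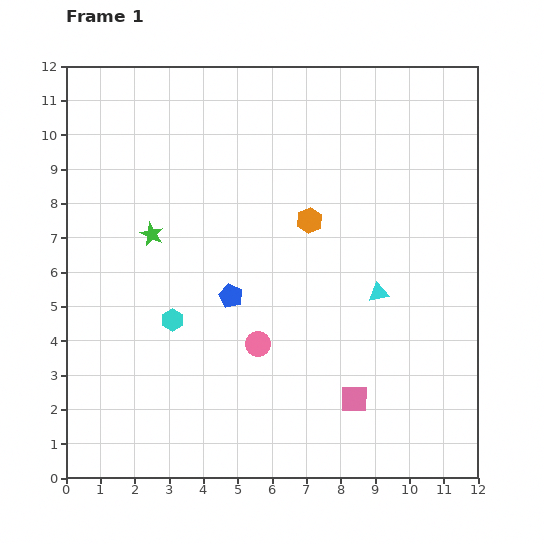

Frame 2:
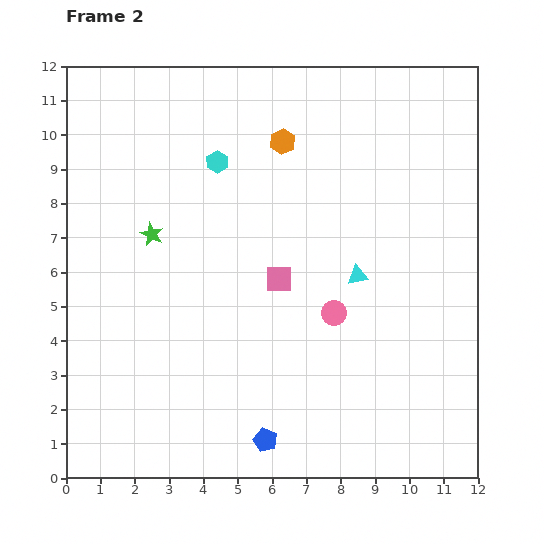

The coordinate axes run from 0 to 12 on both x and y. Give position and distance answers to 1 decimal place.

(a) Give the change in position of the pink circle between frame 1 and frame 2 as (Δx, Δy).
(2.2, 0.9)

The pink circle was at (5.6, 3.9) in frame 1 and (7.8, 4.8) in frame 2.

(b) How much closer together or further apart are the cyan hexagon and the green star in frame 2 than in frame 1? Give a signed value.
+0.2

Distance in frame 1: 2.6. Distance in frame 2: 2.8.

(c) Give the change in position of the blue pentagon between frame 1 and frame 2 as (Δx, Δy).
(1.0, -4.2)

The blue pentagon was at (4.8, 5.3) in frame 1 and (5.8, 1.1) in frame 2.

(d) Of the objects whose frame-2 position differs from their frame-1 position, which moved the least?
the cyan triangle

(moved 0.8)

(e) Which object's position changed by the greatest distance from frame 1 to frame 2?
the cyan hexagon

(moved 4.8; next 4.3)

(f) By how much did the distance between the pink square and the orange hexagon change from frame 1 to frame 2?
-1.4

Distance in frame 1: 5.4. Distance in frame 2: 4.0.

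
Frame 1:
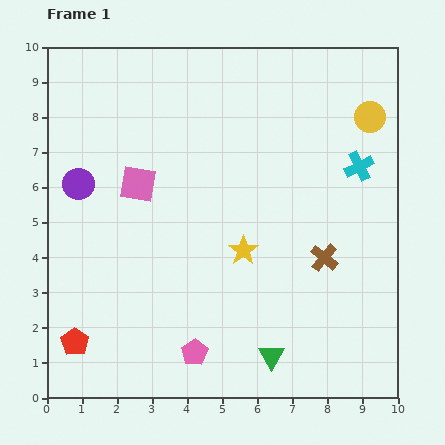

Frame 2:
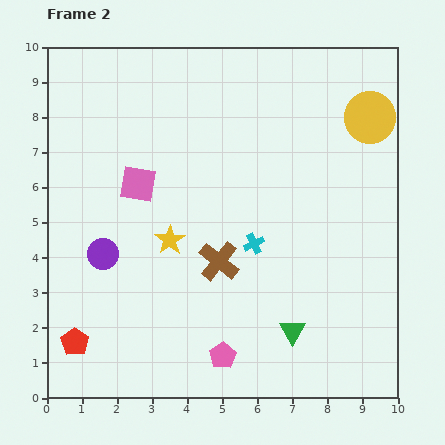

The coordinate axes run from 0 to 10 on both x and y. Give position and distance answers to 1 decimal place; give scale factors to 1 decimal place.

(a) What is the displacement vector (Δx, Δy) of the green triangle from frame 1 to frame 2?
(0.6, 0.7)

The green triangle was at (6.4, 1.2) in frame 1 and (7.0, 1.9) in frame 2.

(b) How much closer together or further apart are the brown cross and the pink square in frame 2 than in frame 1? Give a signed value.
-2.5

Distance in frame 1: 5.7. Distance in frame 2: 3.2.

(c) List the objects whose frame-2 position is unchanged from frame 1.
the pink square, the yellow circle, the red pentagon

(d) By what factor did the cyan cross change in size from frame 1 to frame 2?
0.7×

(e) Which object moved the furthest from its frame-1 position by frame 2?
the cyan cross

(moved 3.7; next 3.0)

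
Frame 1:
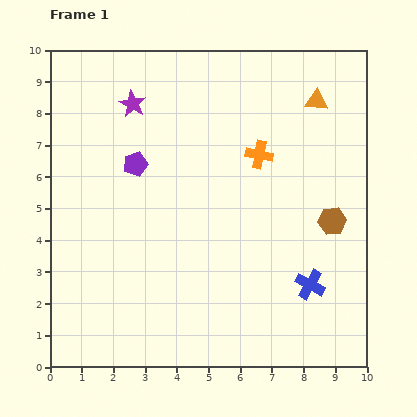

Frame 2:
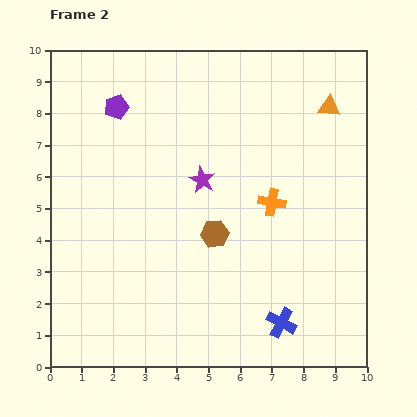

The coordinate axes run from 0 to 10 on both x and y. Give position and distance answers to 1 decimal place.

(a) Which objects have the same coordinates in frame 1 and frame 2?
none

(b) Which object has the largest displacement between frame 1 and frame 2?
the brown hexagon

(moved 3.7; next 3.3)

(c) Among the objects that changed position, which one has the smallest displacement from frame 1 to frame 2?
the orange triangle

(moved 0.4)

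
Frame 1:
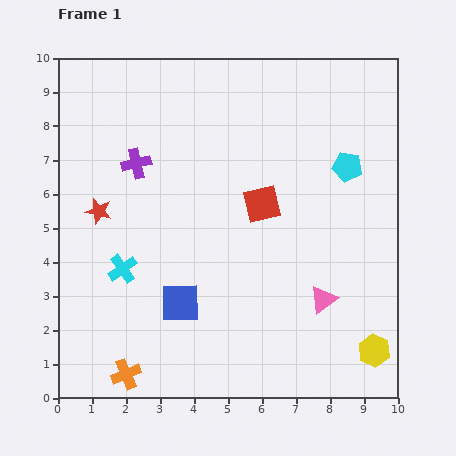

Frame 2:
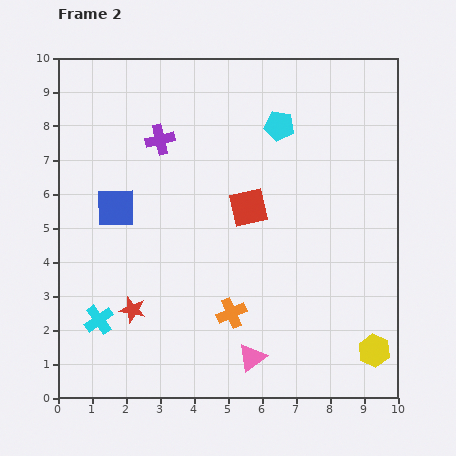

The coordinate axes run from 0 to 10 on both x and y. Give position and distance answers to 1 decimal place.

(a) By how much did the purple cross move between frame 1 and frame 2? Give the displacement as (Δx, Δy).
(0.7, 0.7)

The purple cross was at (2.3, 6.9) in frame 1 and (3.0, 7.6) in frame 2.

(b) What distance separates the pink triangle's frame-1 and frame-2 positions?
2.7

The pink triangle moved from (7.8, 2.9) to (5.7, 1.2), a distance of √(2.1² + 1.7²) ≈ 2.7.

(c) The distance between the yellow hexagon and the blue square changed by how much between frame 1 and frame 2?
+2.8

Distance in frame 1: 5.9. Distance in frame 2: 8.7.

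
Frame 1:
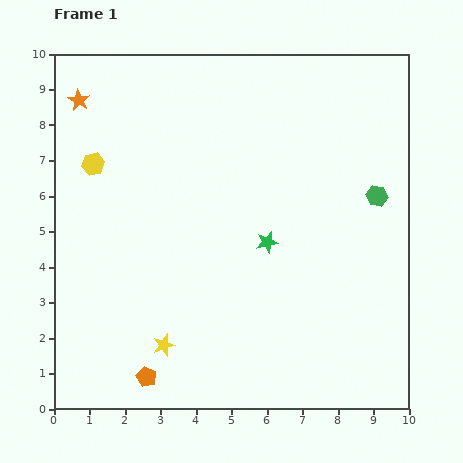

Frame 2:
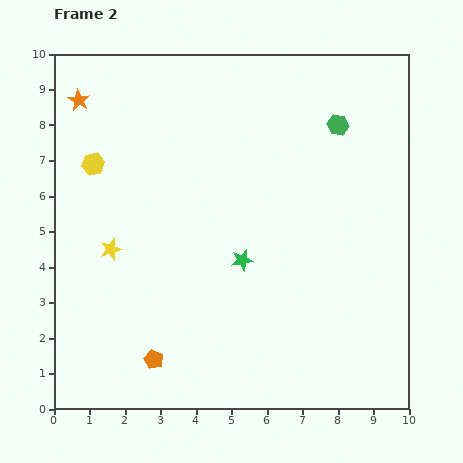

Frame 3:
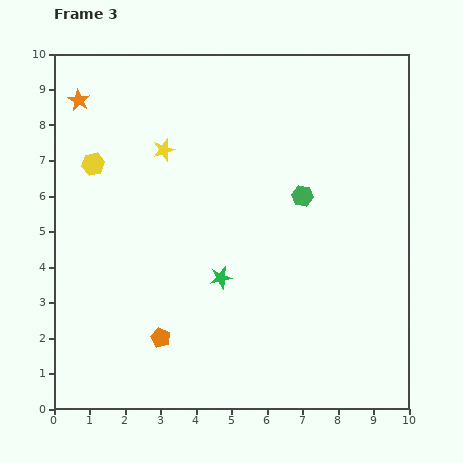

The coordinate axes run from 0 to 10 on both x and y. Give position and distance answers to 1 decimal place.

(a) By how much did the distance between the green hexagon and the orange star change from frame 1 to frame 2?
-1.5

Distance in frame 1: 8.8. Distance in frame 2: 7.3.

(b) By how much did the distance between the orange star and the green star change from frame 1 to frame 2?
-0.2

Distance in frame 1: 6.6. Distance in frame 2: 6.4.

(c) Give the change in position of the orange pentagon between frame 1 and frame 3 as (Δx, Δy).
(0.4, 1.1)

The orange pentagon was at (2.6, 0.9) in frame 1 and (3.0, 2.0) in frame 3.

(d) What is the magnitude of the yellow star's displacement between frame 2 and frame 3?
3.2

The yellow star moved from (1.6, 4.5) to (3.1, 7.3), a distance of √(1.5² + 2.8²) ≈ 3.2.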